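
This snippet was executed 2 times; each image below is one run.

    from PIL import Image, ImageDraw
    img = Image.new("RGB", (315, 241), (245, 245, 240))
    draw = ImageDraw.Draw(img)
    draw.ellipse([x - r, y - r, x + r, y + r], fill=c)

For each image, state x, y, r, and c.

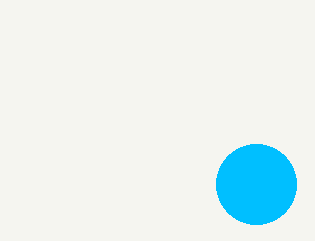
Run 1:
x = 256, y = 184, r = 40, c = 'deepskyblue'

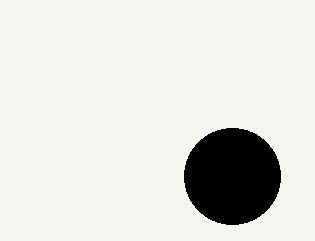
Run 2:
x = 232
y = 176
r = 48
c = 'black'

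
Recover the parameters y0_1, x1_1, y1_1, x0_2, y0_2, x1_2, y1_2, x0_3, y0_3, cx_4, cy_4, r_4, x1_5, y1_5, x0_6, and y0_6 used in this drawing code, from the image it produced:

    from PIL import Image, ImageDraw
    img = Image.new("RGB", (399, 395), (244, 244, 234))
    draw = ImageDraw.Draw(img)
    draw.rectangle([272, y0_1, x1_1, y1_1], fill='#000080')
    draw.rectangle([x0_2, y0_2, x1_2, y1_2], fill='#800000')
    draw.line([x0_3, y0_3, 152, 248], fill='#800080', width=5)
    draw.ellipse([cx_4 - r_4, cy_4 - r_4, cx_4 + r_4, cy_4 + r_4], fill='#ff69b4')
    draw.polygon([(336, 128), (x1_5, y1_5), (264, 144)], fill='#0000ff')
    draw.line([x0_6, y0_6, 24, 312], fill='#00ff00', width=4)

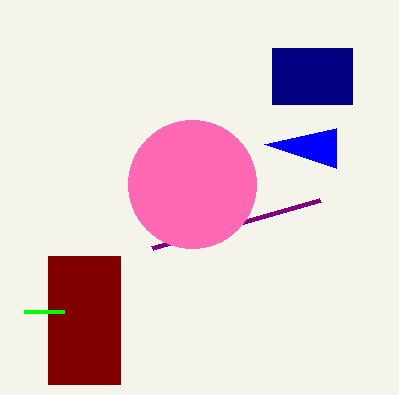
y0_1 = 48
x1_1 = 352
y1_1 = 104
x0_2 = 48
y0_2 = 256
x1_2 = 120
y1_2 = 384
x0_3 = 320
y0_3 = 200
cx_4 = 192
cy_4 = 184
r_4 = 64
x1_5 = 336
y1_5 = 168
x0_6 = 64
y0_6 = 312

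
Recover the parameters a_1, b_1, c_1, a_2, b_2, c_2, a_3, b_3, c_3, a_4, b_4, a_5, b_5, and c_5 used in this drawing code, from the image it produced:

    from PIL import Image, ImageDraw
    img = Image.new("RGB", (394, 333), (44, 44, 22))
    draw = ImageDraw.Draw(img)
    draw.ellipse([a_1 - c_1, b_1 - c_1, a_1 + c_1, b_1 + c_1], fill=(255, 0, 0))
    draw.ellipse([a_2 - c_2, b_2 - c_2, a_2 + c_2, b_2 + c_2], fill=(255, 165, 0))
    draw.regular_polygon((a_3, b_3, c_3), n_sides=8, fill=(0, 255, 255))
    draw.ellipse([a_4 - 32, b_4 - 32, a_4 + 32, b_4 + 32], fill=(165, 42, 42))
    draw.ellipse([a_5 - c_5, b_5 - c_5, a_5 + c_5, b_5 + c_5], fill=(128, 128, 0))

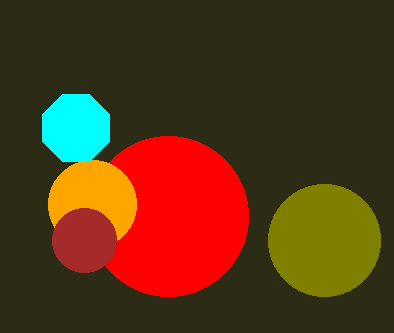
a_1 = 168
b_1 = 216
c_1 = 80
a_2 = 92
b_2 = 204
c_2 = 44
a_3 = 76
b_3 = 128
c_3 = 36
a_4 = 84
b_4 = 240
a_5 = 324
b_5 = 240
c_5 = 56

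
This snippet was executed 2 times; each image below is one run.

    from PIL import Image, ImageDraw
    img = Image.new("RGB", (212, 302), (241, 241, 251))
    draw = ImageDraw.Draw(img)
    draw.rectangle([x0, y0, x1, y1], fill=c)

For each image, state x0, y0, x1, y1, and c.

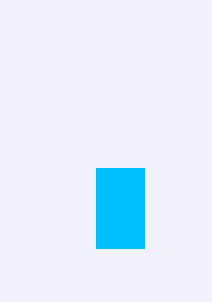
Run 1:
x0 = 96; y0 = 168; x1 = 144; y1 = 248; c = 'deepskyblue'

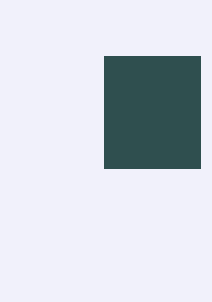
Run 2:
x0 = 104; y0 = 56; x1 = 200; y1 = 168; c = 'darkslategray'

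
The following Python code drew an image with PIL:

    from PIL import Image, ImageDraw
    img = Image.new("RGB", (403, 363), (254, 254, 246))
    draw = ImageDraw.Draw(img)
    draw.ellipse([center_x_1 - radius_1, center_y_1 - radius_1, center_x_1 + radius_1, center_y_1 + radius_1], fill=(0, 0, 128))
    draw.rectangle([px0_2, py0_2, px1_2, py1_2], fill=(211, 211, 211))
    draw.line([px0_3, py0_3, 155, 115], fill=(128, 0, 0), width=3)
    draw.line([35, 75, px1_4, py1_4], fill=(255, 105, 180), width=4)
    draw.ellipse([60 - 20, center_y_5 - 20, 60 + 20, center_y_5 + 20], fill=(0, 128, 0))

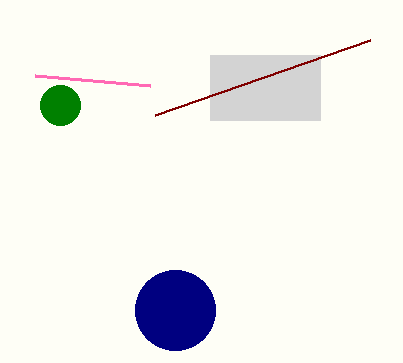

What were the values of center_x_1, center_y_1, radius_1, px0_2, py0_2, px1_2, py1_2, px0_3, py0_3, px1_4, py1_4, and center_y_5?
center_x_1 = 175, center_y_1 = 310, radius_1 = 40, px0_2 = 210, py0_2 = 55, px1_2 = 320, py1_2 = 120, px0_3 = 370, py0_3 = 40, px1_4 = 150, py1_4 = 85, center_y_5 = 105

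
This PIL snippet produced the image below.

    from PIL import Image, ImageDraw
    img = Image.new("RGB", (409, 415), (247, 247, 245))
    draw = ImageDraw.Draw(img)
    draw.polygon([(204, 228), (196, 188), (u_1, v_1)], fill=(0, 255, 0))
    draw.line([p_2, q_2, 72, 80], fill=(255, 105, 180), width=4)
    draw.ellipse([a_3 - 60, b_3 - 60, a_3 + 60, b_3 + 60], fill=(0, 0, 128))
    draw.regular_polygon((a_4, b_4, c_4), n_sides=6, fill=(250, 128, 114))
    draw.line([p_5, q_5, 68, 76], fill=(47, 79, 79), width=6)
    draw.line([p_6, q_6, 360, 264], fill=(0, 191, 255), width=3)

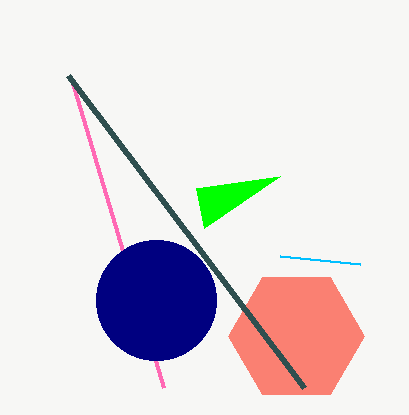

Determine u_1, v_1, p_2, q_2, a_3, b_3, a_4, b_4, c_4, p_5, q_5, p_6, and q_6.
u_1 = 280
v_1 = 176
p_2 = 164
q_2 = 388
a_3 = 156
b_3 = 300
a_4 = 296
b_4 = 336
c_4 = 68
p_5 = 304
q_5 = 388
p_6 = 280
q_6 = 256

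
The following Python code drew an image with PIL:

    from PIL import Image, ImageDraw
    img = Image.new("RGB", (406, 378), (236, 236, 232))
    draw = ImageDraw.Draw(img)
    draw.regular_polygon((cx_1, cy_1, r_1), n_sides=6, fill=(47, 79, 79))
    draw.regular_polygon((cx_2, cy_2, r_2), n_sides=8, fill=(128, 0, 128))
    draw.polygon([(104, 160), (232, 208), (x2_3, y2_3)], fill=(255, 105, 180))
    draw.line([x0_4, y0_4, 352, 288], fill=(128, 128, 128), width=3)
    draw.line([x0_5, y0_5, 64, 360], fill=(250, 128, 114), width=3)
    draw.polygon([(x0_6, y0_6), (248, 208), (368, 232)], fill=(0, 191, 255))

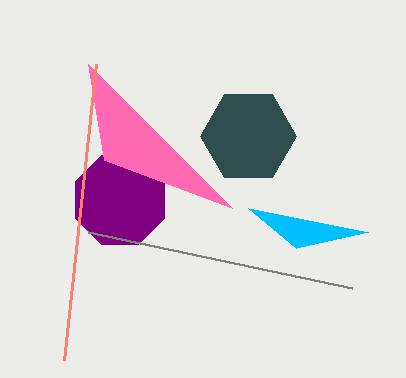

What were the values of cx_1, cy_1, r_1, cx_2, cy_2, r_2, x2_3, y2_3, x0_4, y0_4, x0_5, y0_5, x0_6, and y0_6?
cx_1 = 248
cy_1 = 136
r_1 = 48
cx_2 = 120
cy_2 = 200
r_2 = 48
x2_3 = 88
y2_3 = 64
x0_4 = 88
y0_4 = 232
x0_5 = 96
y0_5 = 64
x0_6 = 296
y0_6 = 248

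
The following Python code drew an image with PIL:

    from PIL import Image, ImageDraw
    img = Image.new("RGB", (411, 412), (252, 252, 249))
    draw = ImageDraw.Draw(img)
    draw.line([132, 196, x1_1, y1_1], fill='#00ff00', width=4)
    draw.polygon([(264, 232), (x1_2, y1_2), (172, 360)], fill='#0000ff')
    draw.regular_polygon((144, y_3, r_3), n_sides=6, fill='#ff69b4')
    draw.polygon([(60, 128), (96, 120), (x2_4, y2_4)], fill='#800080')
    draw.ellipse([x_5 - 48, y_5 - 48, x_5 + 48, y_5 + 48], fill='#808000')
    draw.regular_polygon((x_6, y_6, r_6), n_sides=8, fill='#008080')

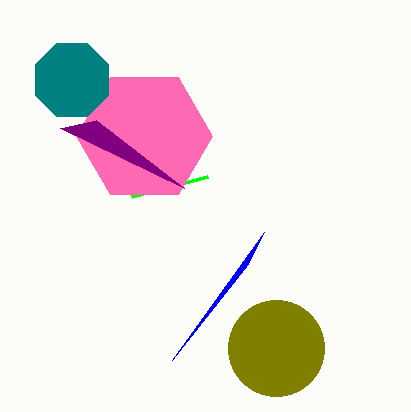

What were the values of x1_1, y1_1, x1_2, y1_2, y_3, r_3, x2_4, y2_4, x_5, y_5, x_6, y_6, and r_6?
x1_1 = 208
y1_1 = 176
x1_2 = 248
y1_2 = 264
y_3 = 136
r_3 = 68
x2_4 = 184
y2_4 = 188
x_5 = 276
y_5 = 348
x_6 = 72
y_6 = 80
r_6 = 40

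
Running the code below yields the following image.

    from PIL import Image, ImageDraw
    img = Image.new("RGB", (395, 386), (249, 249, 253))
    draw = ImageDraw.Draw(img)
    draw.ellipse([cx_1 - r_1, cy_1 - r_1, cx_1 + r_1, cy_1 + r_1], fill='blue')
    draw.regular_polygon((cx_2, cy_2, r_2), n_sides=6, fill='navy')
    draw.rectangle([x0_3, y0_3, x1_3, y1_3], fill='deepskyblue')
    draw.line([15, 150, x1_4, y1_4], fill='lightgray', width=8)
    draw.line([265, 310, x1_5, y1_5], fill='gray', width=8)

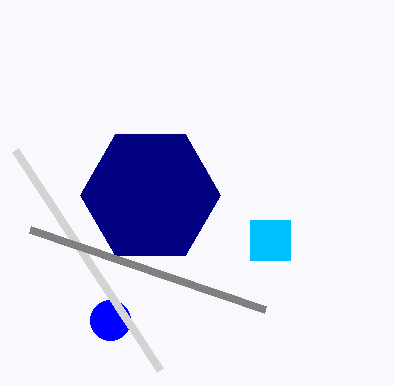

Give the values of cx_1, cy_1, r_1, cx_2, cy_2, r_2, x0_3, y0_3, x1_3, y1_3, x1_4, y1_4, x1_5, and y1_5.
cx_1 = 110
cy_1 = 320
r_1 = 20
cx_2 = 150
cy_2 = 195
r_2 = 70
x0_3 = 250
y0_3 = 220
x1_3 = 290
y1_3 = 260
x1_4 = 160
y1_4 = 370
x1_5 = 30
y1_5 = 230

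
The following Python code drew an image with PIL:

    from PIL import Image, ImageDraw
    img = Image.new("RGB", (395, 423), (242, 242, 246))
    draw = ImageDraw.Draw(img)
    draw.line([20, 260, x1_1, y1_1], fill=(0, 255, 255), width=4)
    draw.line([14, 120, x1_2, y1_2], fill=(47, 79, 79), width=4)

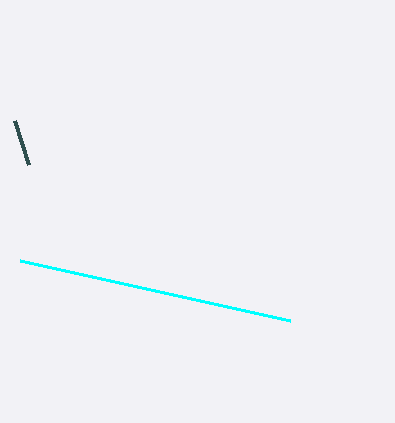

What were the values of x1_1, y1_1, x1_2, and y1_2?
x1_1 = 290
y1_1 = 320
x1_2 = 28
y1_2 = 164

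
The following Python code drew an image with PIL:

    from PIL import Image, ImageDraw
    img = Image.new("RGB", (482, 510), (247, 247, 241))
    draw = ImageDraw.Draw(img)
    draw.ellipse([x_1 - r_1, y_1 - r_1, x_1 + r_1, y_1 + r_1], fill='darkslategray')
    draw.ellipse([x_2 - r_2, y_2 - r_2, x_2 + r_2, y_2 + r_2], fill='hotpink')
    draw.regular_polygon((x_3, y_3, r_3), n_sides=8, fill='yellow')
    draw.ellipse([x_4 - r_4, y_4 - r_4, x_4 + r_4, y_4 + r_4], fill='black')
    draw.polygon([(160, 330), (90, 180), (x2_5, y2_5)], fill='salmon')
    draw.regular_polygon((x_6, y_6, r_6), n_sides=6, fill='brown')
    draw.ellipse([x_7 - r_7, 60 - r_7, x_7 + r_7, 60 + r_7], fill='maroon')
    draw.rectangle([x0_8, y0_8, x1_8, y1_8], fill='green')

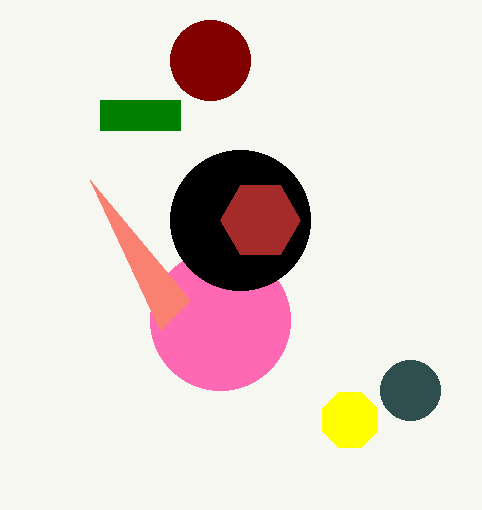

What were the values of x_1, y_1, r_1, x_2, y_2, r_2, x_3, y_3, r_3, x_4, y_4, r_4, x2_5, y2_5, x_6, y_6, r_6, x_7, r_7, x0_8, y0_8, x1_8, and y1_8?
x_1 = 410, y_1 = 390, r_1 = 30, x_2 = 220, y_2 = 320, r_2 = 70, x_3 = 350, y_3 = 420, r_3 = 30, x_4 = 240, y_4 = 220, r_4 = 70, x2_5 = 190, y2_5 = 300, x_6 = 260, y_6 = 220, r_6 = 40, x_7 = 210, r_7 = 40, x0_8 = 100, y0_8 = 100, x1_8 = 180, y1_8 = 130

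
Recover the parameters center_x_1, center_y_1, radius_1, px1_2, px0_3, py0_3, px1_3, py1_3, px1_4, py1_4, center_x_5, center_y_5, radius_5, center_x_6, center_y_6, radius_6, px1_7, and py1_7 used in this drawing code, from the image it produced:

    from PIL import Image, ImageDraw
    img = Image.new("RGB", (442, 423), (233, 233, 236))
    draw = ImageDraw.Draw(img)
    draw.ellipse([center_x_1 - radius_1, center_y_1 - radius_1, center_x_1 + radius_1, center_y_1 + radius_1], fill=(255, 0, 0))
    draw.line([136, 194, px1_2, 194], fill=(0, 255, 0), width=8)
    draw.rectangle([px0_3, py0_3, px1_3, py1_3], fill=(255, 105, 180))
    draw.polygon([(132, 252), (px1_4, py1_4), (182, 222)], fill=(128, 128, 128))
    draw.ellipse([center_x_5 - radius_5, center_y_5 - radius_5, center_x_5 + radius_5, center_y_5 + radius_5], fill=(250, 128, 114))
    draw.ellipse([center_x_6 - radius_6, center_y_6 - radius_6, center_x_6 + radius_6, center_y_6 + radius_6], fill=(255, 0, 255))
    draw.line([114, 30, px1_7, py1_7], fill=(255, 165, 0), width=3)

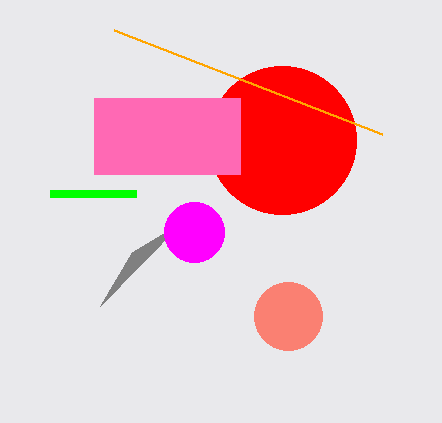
center_x_1 = 282
center_y_1 = 140
radius_1 = 74
px1_2 = 50
px0_3 = 94
py0_3 = 98
px1_3 = 240
py1_3 = 174
px1_4 = 100
py1_4 = 306
center_x_5 = 288
center_y_5 = 316
radius_5 = 34
center_x_6 = 194
center_y_6 = 232
radius_6 = 30
px1_7 = 382
py1_7 = 134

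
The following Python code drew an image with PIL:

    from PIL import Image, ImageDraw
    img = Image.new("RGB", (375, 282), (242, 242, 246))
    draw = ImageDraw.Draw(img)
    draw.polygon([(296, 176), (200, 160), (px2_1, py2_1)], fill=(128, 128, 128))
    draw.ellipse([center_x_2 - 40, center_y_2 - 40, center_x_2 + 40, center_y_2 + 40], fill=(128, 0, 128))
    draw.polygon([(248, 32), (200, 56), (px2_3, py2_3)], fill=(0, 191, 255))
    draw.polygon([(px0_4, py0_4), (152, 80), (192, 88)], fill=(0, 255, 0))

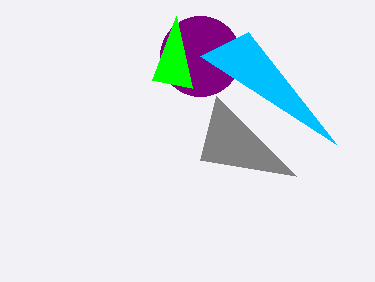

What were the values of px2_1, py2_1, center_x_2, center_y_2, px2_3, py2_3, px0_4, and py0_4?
px2_1 = 216
py2_1 = 96
center_x_2 = 200
center_y_2 = 56
px2_3 = 336
py2_3 = 144
px0_4 = 176
py0_4 = 16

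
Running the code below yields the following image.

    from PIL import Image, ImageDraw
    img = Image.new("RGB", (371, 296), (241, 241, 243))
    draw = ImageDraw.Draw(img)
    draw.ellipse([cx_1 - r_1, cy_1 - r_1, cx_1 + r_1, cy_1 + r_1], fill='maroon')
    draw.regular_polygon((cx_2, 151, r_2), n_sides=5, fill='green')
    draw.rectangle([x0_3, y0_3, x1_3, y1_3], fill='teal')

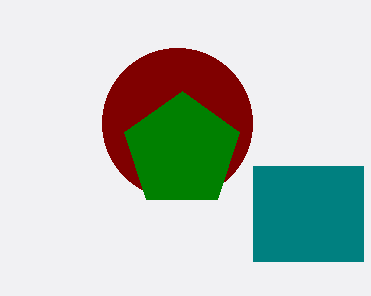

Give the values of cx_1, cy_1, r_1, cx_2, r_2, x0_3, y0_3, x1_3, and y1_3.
cx_1 = 177; cy_1 = 123; r_1 = 75; cx_2 = 182; r_2 = 60; x0_3 = 253; y0_3 = 166; x1_3 = 363; y1_3 = 261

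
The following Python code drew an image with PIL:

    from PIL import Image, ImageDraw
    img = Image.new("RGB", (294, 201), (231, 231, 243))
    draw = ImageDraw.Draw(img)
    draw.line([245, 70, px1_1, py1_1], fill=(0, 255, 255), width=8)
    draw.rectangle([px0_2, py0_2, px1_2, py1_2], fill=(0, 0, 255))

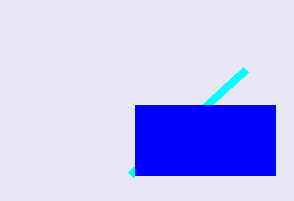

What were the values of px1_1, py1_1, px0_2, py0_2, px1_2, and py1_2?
px1_1 = 130, py1_1 = 175, px0_2 = 135, py0_2 = 105, px1_2 = 275, py1_2 = 175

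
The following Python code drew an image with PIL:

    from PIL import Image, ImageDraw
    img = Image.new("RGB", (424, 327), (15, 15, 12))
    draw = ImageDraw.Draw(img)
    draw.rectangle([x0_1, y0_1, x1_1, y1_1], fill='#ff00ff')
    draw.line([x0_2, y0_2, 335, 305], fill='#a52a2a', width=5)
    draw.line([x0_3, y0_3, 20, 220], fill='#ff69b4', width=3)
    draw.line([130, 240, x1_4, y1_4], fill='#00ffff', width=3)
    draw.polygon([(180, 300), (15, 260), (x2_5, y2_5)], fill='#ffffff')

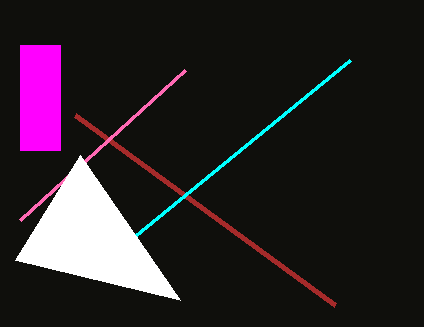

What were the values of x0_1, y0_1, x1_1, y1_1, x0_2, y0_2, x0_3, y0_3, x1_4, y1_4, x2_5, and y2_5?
x0_1 = 20; y0_1 = 45; x1_1 = 60; y1_1 = 150; x0_2 = 75; y0_2 = 115; x0_3 = 185; y0_3 = 70; x1_4 = 350; y1_4 = 60; x2_5 = 80; y2_5 = 155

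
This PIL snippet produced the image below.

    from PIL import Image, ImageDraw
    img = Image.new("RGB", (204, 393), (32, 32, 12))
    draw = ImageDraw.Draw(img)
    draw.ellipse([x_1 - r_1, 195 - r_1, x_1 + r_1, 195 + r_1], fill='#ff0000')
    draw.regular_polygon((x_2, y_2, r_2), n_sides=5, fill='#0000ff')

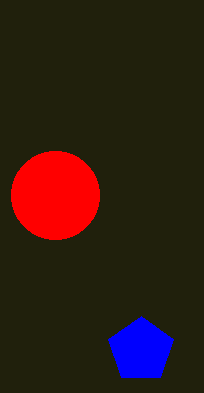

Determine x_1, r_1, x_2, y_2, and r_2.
x_1 = 55, r_1 = 44, x_2 = 141, y_2 = 350, r_2 = 34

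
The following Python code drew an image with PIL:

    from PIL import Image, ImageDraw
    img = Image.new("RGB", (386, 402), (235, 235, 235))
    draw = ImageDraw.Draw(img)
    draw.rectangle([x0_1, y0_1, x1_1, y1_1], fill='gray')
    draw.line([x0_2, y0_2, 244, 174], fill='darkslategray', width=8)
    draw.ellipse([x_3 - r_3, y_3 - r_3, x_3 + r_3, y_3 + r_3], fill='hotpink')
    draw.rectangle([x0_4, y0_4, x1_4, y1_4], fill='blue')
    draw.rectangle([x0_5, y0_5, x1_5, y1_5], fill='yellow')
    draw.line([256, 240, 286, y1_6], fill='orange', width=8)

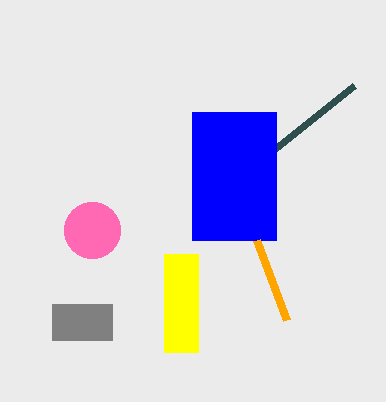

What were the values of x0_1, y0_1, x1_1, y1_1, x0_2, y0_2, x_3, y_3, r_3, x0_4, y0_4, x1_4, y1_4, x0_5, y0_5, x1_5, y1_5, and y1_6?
x0_1 = 52; y0_1 = 304; x1_1 = 112; y1_1 = 340; x0_2 = 354; y0_2 = 86; x_3 = 92; y_3 = 230; r_3 = 28; x0_4 = 192; y0_4 = 112; x1_4 = 276; y1_4 = 240; x0_5 = 164; y0_5 = 254; x1_5 = 198; y1_5 = 352; y1_6 = 320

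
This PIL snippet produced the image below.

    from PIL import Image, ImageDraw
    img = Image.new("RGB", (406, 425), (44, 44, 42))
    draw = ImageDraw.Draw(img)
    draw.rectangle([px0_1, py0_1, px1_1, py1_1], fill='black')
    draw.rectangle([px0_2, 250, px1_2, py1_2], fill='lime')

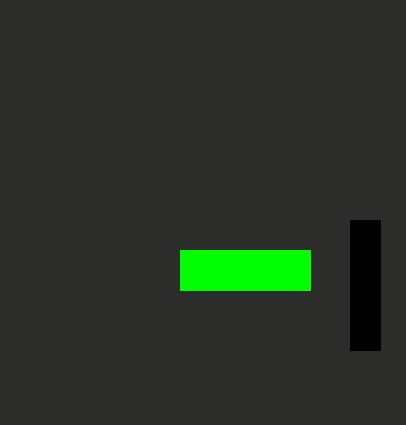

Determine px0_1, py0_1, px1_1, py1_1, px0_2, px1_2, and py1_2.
px0_1 = 350
py0_1 = 220
px1_1 = 380
py1_1 = 350
px0_2 = 180
px1_2 = 310
py1_2 = 290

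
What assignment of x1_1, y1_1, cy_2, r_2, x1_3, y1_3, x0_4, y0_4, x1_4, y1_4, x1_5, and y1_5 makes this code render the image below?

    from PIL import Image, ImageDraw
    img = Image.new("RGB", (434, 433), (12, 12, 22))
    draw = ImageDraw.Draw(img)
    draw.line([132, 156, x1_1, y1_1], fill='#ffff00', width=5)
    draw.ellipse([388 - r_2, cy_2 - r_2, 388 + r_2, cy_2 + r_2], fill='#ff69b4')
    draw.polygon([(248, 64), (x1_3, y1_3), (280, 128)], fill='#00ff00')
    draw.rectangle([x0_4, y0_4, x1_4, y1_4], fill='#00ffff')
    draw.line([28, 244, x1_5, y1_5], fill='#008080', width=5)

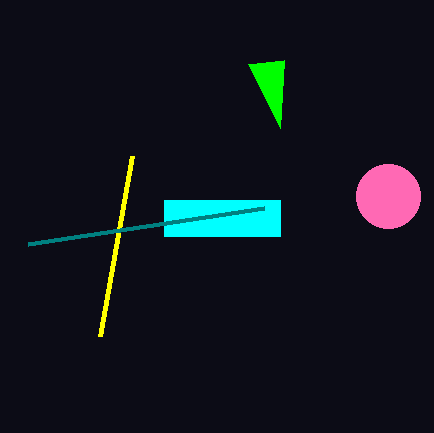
x1_1 = 100; y1_1 = 336; cy_2 = 196; r_2 = 32; x1_3 = 284; y1_3 = 60; x0_4 = 164; y0_4 = 200; x1_4 = 280; y1_4 = 236; x1_5 = 264; y1_5 = 208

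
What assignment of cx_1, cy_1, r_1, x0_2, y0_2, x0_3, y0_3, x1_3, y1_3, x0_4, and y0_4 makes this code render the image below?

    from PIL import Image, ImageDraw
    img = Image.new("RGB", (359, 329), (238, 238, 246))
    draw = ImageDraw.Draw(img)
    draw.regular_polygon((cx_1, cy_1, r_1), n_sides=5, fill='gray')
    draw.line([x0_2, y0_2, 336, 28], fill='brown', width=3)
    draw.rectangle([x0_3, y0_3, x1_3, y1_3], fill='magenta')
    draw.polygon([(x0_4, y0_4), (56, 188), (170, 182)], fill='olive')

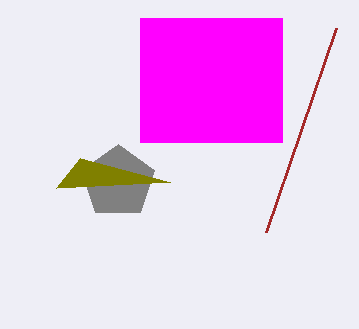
cx_1 = 118
cy_1 = 182
r_1 = 38
x0_2 = 266
y0_2 = 232
x0_3 = 140
y0_3 = 18
x1_3 = 282
y1_3 = 142
x0_4 = 80
y0_4 = 158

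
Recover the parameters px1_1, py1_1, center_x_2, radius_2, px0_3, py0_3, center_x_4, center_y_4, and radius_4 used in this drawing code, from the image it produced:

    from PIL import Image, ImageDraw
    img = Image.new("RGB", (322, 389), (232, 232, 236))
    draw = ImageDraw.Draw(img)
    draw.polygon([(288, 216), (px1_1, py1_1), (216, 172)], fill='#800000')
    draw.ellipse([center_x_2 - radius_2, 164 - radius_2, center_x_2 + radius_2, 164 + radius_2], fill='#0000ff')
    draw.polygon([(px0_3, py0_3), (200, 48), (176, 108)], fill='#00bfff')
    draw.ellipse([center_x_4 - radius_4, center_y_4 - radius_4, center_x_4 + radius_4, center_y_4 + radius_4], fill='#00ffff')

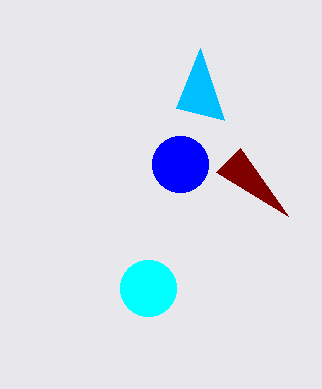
px1_1 = 240
py1_1 = 148
center_x_2 = 180
radius_2 = 28
px0_3 = 224
py0_3 = 120
center_x_4 = 148
center_y_4 = 288
radius_4 = 28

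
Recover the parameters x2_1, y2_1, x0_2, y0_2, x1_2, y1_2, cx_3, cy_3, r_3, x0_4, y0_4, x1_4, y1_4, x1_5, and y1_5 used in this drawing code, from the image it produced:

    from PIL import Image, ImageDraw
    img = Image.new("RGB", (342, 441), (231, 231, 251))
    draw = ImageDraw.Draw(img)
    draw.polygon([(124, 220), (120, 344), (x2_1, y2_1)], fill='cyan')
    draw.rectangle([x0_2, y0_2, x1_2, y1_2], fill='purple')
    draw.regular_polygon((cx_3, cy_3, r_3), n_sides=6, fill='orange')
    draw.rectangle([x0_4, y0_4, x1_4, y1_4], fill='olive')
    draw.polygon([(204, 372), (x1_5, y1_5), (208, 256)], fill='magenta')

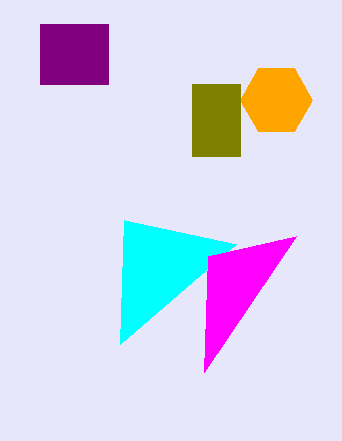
x2_1 = 236, y2_1 = 244, x0_2 = 40, y0_2 = 24, x1_2 = 108, y1_2 = 84, cx_3 = 276, cy_3 = 100, r_3 = 36, x0_4 = 192, y0_4 = 84, x1_4 = 240, y1_4 = 156, x1_5 = 296, y1_5 = 236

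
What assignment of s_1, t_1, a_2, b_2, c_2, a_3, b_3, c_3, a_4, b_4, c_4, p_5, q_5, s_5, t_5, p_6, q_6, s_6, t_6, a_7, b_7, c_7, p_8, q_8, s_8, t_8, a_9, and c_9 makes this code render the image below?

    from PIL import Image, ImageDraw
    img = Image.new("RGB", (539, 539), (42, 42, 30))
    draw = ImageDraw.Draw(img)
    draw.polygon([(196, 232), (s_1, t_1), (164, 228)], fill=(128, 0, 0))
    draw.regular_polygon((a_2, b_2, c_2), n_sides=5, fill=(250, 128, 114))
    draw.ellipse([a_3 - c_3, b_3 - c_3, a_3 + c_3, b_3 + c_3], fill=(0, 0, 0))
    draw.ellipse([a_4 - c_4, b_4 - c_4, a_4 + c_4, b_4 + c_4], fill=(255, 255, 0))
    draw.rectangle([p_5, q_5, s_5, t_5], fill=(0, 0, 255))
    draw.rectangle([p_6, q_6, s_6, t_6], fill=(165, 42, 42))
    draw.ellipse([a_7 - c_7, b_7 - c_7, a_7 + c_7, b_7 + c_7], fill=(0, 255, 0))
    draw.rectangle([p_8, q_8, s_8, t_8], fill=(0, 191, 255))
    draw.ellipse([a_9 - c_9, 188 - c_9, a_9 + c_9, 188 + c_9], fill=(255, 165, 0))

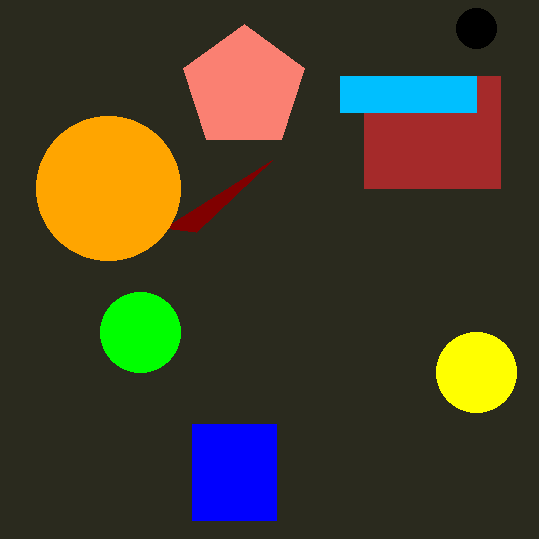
s_1 = 272; t_1 = 160; a_2 = 244; b_2 = 88; c_2 = 64; a_3 = 476; b_3 = 28; c_3 = 20; a_4 = 476; b_4 = 372; c_4 = 40; p_5 = 192; q_5 = 424; s_5 = 276; t_5 = 520; p_6 = 364; q_6 = 76; s_6 = 500; t_6 = 188; a_7 = 140; b_7 = 332; c_7 = 40; p_8 = 340; q_8 = 76; s_8 = 476; t_8 = 112; a_9 = 108; c_9 = 72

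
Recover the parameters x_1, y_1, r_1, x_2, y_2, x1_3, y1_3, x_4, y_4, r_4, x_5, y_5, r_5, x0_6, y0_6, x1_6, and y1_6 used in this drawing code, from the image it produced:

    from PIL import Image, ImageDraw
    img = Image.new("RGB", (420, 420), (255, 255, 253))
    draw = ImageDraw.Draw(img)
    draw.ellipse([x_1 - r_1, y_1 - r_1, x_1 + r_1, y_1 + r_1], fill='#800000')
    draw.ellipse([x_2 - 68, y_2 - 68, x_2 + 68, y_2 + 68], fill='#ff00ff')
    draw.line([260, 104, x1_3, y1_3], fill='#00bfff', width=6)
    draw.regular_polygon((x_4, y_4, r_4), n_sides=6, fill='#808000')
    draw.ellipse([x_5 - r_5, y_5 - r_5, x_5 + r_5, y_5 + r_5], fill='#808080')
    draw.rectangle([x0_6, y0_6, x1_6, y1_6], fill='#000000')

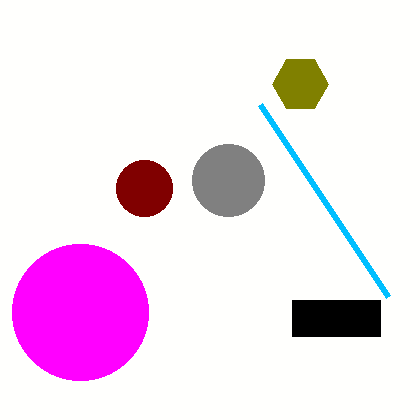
x_1 = 144; y_1 = 188; r_1 = 28; x_2 = 80; y_2 = 312; x1_3 = 388; y1_3 = 296; x_4 = 300; y_4 = 84; r_4 = 28; x_5 = 228; y_5 = 180; r_5 = 36; x0_6 = 292; y0_6 = 300; x1_6 = 380; y1_6 = 336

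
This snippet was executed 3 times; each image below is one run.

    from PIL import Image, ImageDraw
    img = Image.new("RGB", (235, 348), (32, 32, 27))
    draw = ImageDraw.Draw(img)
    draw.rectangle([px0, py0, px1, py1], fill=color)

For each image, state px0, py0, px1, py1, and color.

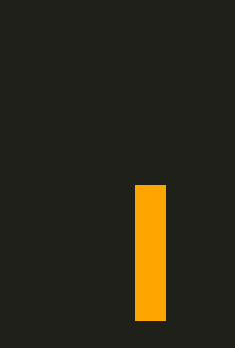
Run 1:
px0 = 135; py0 = 185; px1 = 165; py1 = 320; color = 'orange'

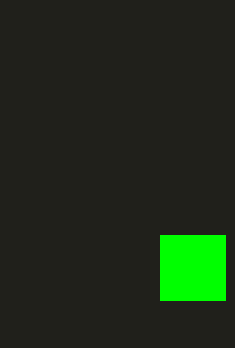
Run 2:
px0 = 160
py0 = 235
px1 = 225
py1 = 300
color = 'lime'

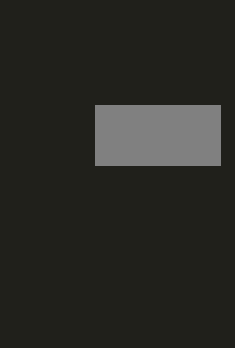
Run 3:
px0 = 95, py0 = 105, px1 = 220, py1 = 165, color = 'gray'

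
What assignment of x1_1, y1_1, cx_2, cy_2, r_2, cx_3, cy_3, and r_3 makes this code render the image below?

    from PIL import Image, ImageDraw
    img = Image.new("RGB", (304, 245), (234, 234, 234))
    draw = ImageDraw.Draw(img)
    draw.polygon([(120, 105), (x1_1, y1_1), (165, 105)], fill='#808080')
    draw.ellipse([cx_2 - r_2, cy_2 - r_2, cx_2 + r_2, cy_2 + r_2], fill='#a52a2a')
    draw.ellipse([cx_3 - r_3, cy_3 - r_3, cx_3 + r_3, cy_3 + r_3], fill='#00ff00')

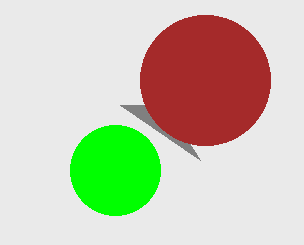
x1_1 = 200, y1_1 = 160, cx_2 = 205, cy_2 = 80, r_2 = 65, cx_3 = 115, cy_3 = 170, r_3 = 45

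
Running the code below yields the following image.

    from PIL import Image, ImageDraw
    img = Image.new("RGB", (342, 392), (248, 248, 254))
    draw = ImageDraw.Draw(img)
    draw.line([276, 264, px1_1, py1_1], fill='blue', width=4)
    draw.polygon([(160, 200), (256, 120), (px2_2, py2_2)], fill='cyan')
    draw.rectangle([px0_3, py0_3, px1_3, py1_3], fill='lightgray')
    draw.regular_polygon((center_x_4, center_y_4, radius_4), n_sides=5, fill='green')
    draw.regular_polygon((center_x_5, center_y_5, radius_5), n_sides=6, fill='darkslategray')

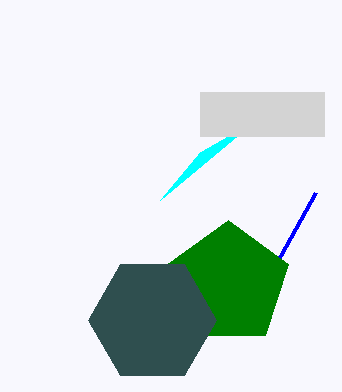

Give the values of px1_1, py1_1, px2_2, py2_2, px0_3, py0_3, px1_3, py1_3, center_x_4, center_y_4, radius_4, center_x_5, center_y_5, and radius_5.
px1_1 = 316, py1_1 = 192, px2_2 = 200, py2_2 = 152, px0_3 = 200, py0_3 = 92, px1_3 = 324, py1_3 = 136, center_x_4 = 228, center_y_4 = 284, radius_4 = 64, center_x_5 = 152, center_y_5 = 320, radius_5 = 64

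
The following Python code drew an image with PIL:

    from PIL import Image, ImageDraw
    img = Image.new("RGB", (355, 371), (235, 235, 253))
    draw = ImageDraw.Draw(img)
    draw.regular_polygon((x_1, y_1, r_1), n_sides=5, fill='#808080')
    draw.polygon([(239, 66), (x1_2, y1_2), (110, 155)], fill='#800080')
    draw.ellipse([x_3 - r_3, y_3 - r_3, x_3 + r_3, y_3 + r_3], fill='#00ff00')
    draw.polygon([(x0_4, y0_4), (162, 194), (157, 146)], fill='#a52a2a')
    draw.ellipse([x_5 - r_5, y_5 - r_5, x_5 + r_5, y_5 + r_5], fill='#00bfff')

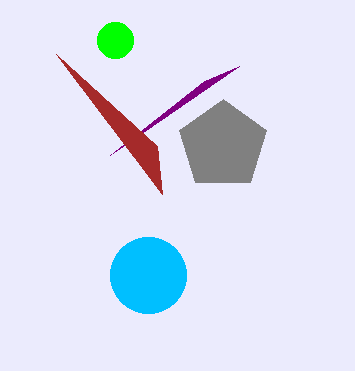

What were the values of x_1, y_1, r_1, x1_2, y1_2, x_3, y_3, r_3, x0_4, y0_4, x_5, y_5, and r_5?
x_1 = 223; y_1 = 145; r_1 = 46; x1_2 = 204; y1_2 = 81; x_3 = 115; y_3 = 40; r_3 = 18; x0_4 = 56; y0_4 = 54; x_5 = 148; y_5 = 275; r_5 = 38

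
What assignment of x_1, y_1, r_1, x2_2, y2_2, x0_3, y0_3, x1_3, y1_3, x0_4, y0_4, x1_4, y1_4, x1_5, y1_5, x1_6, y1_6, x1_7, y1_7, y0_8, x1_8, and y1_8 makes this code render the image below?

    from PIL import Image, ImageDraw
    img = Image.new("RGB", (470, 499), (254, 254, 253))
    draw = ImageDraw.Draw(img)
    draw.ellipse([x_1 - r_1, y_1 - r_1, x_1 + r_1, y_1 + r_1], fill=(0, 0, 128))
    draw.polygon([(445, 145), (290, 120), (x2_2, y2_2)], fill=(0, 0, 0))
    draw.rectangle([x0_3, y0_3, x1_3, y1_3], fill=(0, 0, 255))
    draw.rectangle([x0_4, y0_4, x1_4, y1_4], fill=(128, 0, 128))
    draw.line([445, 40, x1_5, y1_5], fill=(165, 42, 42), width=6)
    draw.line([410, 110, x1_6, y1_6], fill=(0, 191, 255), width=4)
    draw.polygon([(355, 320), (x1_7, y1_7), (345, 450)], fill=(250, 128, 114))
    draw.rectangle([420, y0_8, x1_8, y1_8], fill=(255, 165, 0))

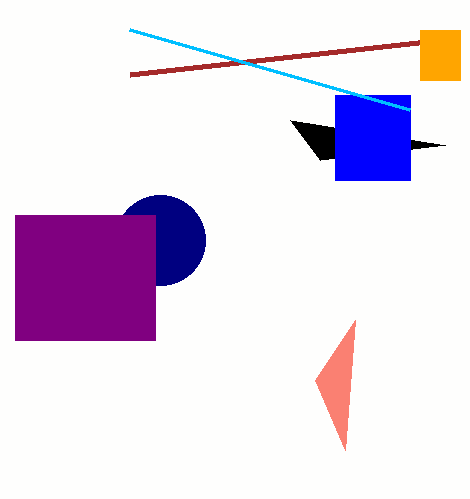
x_1 = 160
y_1 = 240
r_1 = 45
x2_2 = 320
y2_2 = 160
x0_3 = 335
y0_3 = 95
x1_3 = 410
y1_3 = 180
x0_4 = 15
y0_4 = 215
x1_4 = 155
y1_4 = 340
x1_5 = 130
y1_5 = 75
x1_6 = 130
y1_6 = 30
x1_7 = 315
y1_7 = 380
y0_8 = 30
x1_8 = 460
y1_8 = 80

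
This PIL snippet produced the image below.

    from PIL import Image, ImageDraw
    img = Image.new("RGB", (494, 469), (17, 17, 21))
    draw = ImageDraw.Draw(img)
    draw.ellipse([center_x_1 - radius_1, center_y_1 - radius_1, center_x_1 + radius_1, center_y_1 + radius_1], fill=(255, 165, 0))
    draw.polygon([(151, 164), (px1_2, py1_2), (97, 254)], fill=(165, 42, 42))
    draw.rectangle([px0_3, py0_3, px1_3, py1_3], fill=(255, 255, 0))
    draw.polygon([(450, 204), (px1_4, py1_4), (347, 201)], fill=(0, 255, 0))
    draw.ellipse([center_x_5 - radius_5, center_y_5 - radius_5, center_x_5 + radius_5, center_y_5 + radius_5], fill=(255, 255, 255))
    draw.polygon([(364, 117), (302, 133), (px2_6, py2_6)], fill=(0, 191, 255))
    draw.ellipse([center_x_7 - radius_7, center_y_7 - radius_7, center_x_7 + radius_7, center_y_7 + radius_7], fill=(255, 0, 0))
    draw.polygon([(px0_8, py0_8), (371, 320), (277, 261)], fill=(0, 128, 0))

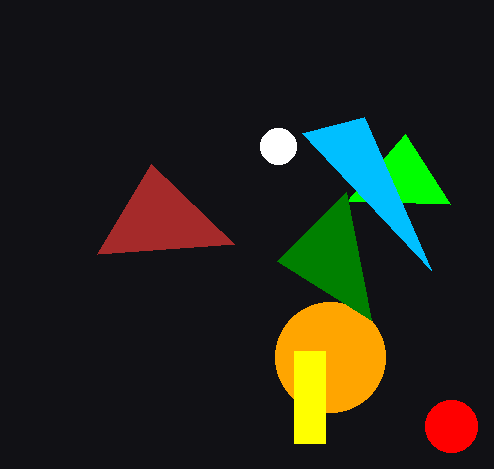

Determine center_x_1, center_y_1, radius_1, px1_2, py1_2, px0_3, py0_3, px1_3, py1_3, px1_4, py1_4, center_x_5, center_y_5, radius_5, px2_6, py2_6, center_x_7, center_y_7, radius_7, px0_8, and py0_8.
center_x_1 = 330; center_y_1 = 357; radius_1 = 55; px1_2 = 234; py1_2 = 244; px0_3 = 294; py0_3 = 351; px1_3 = 325; py1_3 = 443; px1_4 = 405; py1_4 = 134; center_x_5 = 278; center_y_5 = 146; radius_5 = 18; px2_6 = 431; py2_6 = 270; center_x_7 = 451; center_y_7 = 426; radius_7 = 26; px0_8 = 346; py0_8 = 192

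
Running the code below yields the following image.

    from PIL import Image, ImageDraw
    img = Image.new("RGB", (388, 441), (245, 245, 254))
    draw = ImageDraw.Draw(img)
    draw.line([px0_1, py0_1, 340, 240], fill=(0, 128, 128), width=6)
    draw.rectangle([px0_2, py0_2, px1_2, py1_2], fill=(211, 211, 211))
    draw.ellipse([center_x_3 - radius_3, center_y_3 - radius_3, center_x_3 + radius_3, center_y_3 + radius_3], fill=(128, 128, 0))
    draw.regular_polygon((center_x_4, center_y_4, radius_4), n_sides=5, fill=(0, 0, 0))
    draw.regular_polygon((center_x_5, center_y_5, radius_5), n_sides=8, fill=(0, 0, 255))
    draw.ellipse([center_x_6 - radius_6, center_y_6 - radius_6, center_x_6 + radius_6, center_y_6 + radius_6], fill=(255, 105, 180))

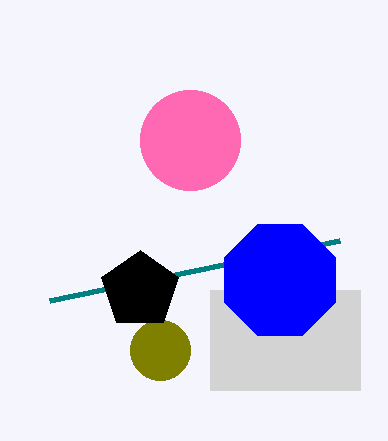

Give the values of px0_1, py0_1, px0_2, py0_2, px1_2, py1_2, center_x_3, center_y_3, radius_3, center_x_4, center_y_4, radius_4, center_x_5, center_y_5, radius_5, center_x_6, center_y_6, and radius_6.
px0_1 = 50, py0_1 = 300, px0_2 = 210, py0_2 = 290, px1_2 = 360, py1_2 = 390, center_x_3 = 160, center_y_3 = 350, radius_3 = 30, center_x_4 = 140, center_y_4 = 290, radius_4 = 40, center_x_5 = 280, center_y_5 = 280, radius_5 = 60, center_x_6 = 190, center_y_6 = 140, radius_6 = 50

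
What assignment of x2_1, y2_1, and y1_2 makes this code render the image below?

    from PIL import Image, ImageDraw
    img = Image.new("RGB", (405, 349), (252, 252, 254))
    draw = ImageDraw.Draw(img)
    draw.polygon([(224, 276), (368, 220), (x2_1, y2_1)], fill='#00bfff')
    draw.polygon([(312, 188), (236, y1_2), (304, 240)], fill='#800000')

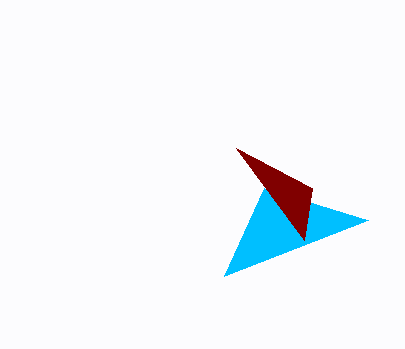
x2_1 = 264; y2_1 = 188; y1_2 = 148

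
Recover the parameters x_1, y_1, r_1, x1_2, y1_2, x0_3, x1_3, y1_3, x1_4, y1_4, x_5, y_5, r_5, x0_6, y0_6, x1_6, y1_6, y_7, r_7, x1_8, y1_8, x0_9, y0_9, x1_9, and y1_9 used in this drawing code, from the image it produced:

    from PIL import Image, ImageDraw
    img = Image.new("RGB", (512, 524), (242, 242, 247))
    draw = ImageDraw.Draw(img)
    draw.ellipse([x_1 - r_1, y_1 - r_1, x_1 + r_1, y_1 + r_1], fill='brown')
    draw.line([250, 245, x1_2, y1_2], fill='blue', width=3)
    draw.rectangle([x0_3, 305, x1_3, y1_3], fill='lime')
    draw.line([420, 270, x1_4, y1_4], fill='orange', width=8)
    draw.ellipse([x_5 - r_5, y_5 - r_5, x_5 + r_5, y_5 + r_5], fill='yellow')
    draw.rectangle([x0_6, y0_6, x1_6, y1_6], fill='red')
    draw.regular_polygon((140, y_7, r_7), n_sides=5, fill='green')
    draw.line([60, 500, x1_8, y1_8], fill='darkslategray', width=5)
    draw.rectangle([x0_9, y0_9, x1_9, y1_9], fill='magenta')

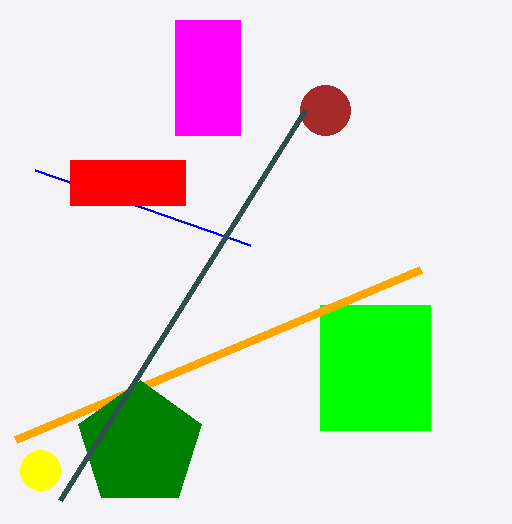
x_1 = 325
y_1 = 110
r_1 = 25
x1_2 = 35
y1_2 = 170
x0_3 = 320
x1_3 = 430
y1_3 = 430
x1_4 = 15
y1_4 = 440
x_5 = 40
y_5 = 470
r_5 = 20
x0_6 = 70
y0_6 = 160
x1_6 = 185
y1_6 = 205
y_7 = 445
r_7 = 65
x1_8 = 305
y1_8 = 110
x0_9 = 175
y0_9 = 20
x1_9 = 240
y1_9 = 135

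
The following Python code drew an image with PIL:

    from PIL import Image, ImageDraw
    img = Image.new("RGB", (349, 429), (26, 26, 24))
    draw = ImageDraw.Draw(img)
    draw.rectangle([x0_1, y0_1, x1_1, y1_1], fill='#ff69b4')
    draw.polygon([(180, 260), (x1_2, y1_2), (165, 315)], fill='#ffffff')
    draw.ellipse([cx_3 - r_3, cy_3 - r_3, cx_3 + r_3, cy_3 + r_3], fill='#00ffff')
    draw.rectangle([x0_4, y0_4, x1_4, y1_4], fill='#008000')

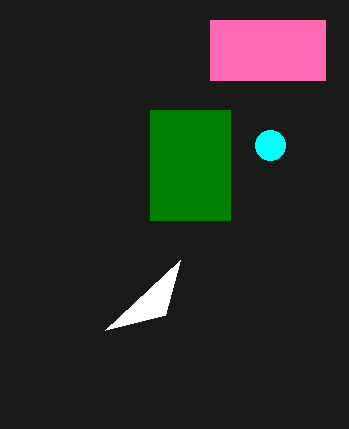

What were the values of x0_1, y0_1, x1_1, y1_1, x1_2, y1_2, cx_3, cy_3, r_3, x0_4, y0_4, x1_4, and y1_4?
x0_1 = 210; y0_1 = 20; x1_1 = 325; y1_1 = 80; x1_2 = 105; y1_2 = 330; cx_3 = 270; cy_3 = 145; r_3 = 15; x0_4 = 150; y0_4 = 110; x1_4 = 230; y1_4 = 220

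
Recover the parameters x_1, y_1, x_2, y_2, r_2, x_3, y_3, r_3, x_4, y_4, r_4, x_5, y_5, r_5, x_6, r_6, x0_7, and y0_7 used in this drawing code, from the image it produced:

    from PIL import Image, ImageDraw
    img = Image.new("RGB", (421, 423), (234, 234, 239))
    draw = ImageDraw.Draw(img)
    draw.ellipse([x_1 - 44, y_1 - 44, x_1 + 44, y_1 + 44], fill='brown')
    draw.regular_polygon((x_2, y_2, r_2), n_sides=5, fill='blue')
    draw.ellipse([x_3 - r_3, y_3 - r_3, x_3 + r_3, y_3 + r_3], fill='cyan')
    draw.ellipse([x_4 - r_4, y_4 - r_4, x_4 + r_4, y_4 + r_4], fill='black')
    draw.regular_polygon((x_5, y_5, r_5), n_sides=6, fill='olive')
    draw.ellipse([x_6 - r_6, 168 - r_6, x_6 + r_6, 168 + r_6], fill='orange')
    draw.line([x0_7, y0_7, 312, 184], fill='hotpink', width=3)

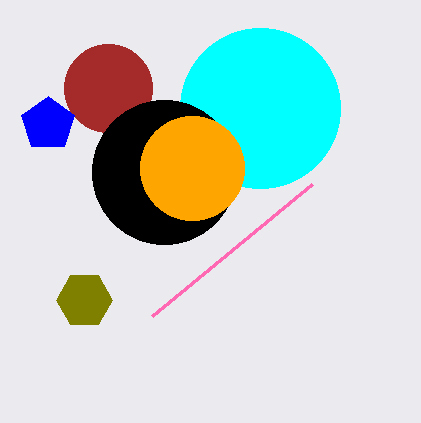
x_1 = 108; y_1 = 88; x_2 = 48; y_2 = 124; r_2 = 28; x_3 = 260; y_3 = 108; r_3 = 80; x_4 = 164; y_4 = 172; r_4 = 72; x_5 = 84; y_5 = 300; r_5 = 28; x_6 = 192; r_6 = 52; x0_7 = 152; y0_7 = 316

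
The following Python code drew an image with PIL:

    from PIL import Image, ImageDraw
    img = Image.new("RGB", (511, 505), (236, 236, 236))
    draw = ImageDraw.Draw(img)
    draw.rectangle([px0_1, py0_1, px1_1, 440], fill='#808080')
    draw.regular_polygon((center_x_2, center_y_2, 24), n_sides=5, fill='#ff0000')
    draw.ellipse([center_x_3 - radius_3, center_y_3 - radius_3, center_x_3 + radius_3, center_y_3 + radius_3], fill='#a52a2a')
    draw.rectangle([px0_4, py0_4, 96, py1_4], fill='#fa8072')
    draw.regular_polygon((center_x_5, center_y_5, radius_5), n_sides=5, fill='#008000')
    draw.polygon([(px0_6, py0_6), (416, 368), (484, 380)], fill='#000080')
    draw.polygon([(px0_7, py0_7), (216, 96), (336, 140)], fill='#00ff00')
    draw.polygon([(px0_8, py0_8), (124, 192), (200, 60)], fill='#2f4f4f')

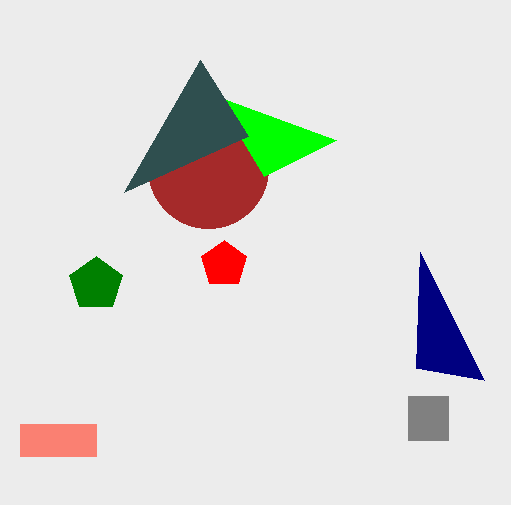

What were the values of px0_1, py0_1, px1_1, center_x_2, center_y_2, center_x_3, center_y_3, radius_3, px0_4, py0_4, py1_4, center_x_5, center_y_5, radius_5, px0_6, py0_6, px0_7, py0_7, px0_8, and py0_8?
px0_1 = 408
py0_1 = 396
px1_1 = 448
center_x_2 = 224
center_y_2 = 264
center_x_3 = 208
center_y_3 = 168
radius_3 = 60
px0_4 = 20
py0_4 = 424
py1_4 = 456
center_x_5 = 96
center_y_5 = 284
radius_5 = 28
px0_6 = 420
py0_6 = 252
px0_7 = 264
py0_7 = 176
px0_8 = 248
py0_8 = 136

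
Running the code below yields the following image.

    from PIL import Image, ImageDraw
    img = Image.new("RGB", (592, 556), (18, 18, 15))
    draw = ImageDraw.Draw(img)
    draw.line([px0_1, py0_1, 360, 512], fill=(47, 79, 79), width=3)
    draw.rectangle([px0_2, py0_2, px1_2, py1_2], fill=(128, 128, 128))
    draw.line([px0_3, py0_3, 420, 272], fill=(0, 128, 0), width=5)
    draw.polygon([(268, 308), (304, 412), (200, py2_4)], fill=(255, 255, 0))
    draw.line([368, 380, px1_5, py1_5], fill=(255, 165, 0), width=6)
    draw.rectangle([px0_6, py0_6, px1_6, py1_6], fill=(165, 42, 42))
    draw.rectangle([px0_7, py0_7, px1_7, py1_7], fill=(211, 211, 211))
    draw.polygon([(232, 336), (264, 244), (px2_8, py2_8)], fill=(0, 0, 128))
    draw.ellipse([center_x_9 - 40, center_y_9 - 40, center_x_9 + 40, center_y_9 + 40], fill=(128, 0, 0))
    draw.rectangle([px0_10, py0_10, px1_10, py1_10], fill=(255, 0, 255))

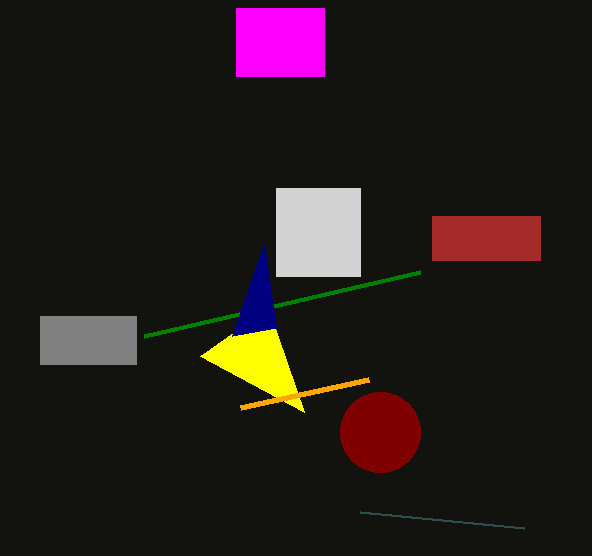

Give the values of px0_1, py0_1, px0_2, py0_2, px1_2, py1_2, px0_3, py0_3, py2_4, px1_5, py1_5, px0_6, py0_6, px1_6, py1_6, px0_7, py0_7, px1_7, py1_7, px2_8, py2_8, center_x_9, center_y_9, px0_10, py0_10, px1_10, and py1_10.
px0_1 = 524; py0_1 = 528; px0_2 = 40; py0_2 = 316; px1_2 = 136; py1_2 = 364; px0_3 = 144; py0_3 = 336; py2_4 = 356; px1_5 = 240; py1_5 = 408; px0_6 = 432; py0_6 = 216; px1_6 = 540; py1_6 = 260; px0_7 = 276; py0_7 = 188; px1_7 = 360; py1_7 = 276; px2_8 = 276; py2_8 = 328; center_x_9 = 380; center_y_9 = 432; px0_10 = 236; py0_10 = 8; px1_10 = 324; py1_10 = 76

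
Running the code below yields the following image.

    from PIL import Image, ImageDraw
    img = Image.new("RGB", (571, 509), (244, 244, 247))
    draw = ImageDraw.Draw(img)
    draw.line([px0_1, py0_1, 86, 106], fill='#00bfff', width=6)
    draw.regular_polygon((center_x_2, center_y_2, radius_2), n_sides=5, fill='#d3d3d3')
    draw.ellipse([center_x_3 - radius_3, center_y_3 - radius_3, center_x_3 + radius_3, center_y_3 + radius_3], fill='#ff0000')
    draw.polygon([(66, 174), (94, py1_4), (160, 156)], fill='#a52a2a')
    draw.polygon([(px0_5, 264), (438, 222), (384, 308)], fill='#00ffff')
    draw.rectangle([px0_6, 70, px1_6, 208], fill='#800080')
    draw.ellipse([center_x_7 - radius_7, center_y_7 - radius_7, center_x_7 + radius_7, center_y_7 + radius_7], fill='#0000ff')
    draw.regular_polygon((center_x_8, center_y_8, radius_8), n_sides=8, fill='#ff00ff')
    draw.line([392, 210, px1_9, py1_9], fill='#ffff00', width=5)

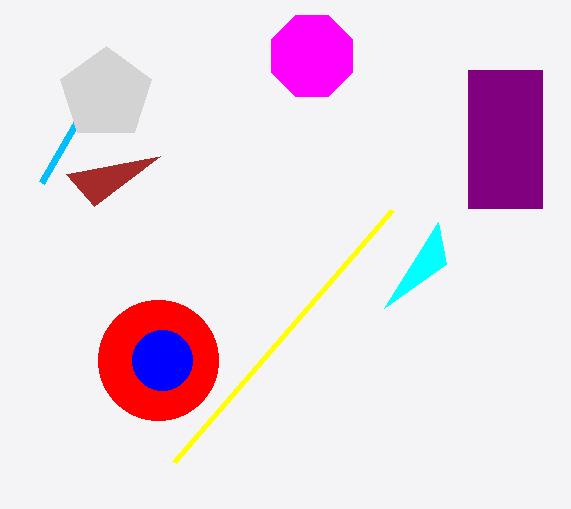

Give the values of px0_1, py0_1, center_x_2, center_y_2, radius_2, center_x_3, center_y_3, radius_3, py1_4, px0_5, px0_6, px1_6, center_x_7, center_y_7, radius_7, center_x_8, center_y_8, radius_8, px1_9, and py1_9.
px0_1 = 42
py0_1 = 182
center_x_2 = 106
center_y_2 = 94
radius_2 = 48
center_x_3 = 158
center_y_3 = 360
radius_3 = 60
py1_4 = 206
px0_5 = 446
px0_6 = 468
px1_6 = 542
center_x_7 = 162
center_y_7 = 360
radius_7 = 30
center_x_8 = 312
center_y_8 = 56
radius_8 = 44
px1_9 = 174
py1_9 = 462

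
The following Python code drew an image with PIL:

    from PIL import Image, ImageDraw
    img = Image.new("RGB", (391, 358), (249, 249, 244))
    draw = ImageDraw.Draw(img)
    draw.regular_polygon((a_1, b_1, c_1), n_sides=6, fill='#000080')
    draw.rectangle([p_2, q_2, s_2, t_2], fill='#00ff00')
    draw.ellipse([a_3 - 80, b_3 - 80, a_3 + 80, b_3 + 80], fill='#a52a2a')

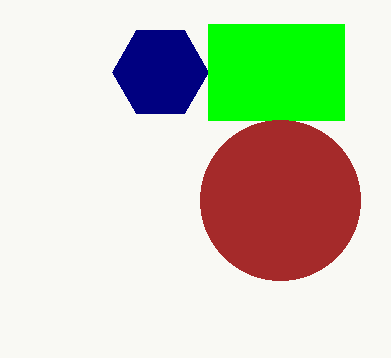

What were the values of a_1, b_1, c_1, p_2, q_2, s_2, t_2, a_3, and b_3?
a_1 = 160; b_1 = 72; c_1 = 48; p_2 = 208; q_2 = 24; s_2 = 344; t_2 = 120; a_3 = 280; b_3 = 200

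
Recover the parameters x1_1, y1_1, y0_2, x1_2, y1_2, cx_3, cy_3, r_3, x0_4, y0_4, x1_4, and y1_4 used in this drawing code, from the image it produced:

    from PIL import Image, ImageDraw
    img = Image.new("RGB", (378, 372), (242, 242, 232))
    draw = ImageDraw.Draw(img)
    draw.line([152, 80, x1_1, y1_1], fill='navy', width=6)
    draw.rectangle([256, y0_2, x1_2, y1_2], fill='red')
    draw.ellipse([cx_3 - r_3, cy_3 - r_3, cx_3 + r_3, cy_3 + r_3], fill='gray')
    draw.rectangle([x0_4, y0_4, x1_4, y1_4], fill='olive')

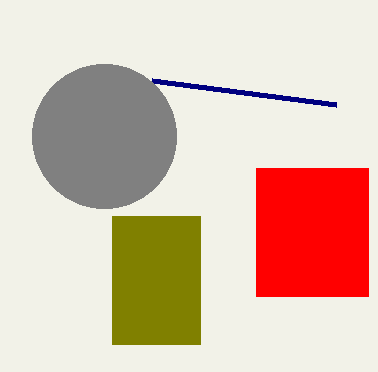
x1_1 = 336, y1_1 = 104, y0_2 = 168, x1_2 = 368, y1_2 = 296, cx_3 = 104, cy_3 = 136, r_3 = 72, x0_4 = 112, y0_4 = 216, x1_4 = 200, y1_4 = 344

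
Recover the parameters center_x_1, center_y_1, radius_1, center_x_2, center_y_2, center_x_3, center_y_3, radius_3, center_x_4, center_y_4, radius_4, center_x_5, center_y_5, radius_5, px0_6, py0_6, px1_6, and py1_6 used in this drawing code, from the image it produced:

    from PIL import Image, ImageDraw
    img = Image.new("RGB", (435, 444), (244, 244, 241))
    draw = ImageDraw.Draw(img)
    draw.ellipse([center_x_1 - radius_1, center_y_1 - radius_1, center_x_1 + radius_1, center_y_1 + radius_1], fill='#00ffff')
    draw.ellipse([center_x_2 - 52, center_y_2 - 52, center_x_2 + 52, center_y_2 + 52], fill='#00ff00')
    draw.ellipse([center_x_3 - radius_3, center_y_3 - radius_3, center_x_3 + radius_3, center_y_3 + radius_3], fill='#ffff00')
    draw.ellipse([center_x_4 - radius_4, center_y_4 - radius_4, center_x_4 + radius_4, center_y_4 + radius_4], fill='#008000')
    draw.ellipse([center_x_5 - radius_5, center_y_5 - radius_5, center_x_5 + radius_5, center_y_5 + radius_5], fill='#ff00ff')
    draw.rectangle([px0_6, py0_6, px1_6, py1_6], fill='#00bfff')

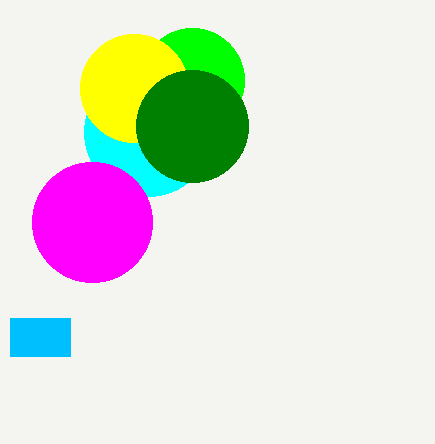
center_x_1 = 148; center_y_1 = 132; radius_1 = 64; center_x_2 = 192; center_y_2 = 80; center_x_3 = 134; center_y_3 = 88; radius_3 = 54; center_x_4 = 192; center_y_4 = 126; radius_4 = 56; center_x_5 = 92; center_y_5 = 222; radius_5 = 60; px0_6 = 10; py0_6 = 318; px1_6 = 70; py1_6 = 356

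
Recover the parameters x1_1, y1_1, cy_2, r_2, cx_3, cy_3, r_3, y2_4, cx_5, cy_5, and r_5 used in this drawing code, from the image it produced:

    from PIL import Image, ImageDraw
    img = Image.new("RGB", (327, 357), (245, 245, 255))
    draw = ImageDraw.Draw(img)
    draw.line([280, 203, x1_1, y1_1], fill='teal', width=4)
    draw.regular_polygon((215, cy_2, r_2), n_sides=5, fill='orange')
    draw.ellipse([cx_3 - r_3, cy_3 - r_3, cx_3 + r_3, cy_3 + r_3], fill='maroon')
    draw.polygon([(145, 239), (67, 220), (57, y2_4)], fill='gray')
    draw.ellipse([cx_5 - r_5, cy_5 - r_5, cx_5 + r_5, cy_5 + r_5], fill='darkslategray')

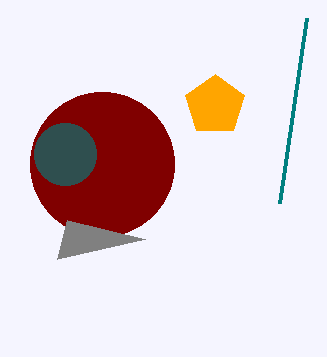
x1_1 = 307, y1_1 = 18, cy_2 = 105, r_2 = 31, cx_3 = 102, cy_3 = 164, r_3 = 72, y2_4 = 259, cx_5 = 65, cy_5 = 154, r_5 = 31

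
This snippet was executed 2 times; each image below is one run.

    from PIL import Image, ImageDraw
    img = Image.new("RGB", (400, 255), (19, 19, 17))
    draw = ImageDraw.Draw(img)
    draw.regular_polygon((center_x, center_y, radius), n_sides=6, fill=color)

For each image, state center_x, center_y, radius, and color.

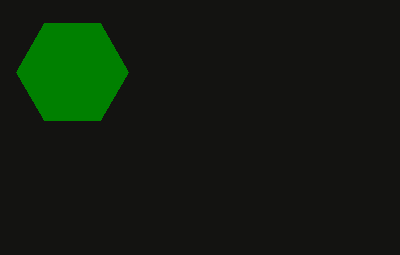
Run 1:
center_x = 72; center_y = 72; radius = 56; color = 'green'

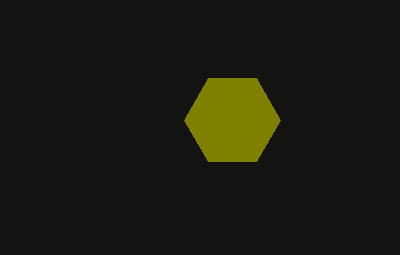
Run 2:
center_x = 232
center_y = 120
radius = 48
color = 'olive'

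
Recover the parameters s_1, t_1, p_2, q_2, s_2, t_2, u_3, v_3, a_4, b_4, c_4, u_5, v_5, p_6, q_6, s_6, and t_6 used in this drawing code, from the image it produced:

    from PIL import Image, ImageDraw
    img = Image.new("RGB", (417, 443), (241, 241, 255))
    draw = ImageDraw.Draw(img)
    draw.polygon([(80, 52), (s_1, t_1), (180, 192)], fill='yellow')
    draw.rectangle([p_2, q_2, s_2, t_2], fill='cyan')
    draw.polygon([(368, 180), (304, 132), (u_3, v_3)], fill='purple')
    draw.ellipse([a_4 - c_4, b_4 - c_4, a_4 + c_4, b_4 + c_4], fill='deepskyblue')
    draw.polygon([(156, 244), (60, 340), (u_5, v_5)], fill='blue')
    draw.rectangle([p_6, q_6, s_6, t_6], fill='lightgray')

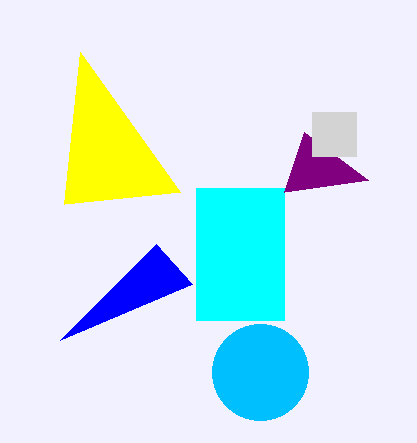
s_1 = 64, t_1 = 204, p_2 = 196, q_2 = 188, s_2 = 284, t_2 = 320, u_3 = 284, v_3 = 192, a_4 = 260, b_4 = 372, c_4 = 48, u_5 = 192, v_5 = 284, p_6 = 312, q_6 = 112, s_6 = 356, t_6 = 156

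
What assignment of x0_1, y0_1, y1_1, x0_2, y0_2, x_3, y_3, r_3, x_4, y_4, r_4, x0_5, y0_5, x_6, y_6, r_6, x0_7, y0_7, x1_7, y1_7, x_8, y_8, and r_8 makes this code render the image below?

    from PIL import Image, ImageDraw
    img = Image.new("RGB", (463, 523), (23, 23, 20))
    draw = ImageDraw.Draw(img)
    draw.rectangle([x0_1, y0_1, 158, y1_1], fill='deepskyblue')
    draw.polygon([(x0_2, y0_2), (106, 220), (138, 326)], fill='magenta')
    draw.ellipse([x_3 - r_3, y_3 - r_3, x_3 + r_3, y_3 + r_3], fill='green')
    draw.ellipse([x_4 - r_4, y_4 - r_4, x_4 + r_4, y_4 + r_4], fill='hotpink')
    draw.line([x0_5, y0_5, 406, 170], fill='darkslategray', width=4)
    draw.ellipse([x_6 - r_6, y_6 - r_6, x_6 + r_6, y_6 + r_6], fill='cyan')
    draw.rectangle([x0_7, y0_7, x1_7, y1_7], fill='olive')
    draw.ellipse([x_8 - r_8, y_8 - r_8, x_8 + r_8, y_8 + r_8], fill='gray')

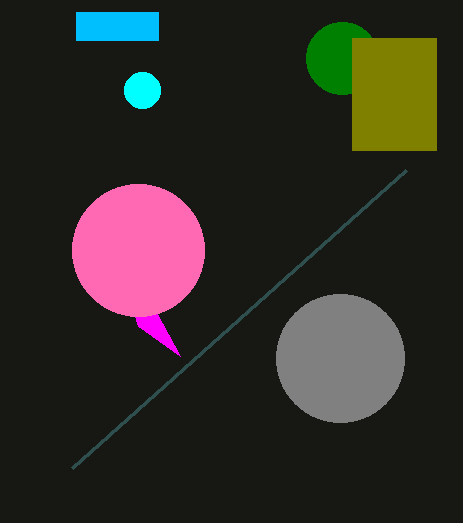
x0_1 = 76, y0_1 = 12, y1_1 = 40, x0_2 = 180, y0_2 = 356, x_3 = 342, y_3 = 58, r_3 = 36, x_4 = 138, y_4 = 250, r_4 = 66, x0_5 = 72, y0_5 = 468, x_6 = 142, y_6 = 90, r_6 = 18, x0_7 = 352, y0_7 = 38, x1_7 = 436, y1_7 = 150, x_8 = 340, y_8 = 358, r_8 = 64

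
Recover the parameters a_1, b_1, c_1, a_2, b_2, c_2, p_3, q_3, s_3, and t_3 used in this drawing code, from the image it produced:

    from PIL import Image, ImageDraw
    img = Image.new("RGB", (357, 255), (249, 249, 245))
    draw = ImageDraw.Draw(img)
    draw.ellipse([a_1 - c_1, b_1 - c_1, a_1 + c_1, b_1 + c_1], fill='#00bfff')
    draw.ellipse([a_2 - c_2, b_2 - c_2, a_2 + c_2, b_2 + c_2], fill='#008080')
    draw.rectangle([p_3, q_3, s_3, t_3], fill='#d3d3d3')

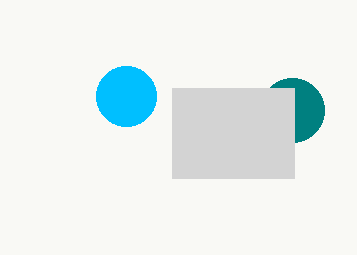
a_1 = 126, b_1 = 96, c_1 = 30, a_2 = 292, b_2 = 110, c_2 = 32, p_3 = 172, q_3 = 88, s_3 = 294, t_3 = 178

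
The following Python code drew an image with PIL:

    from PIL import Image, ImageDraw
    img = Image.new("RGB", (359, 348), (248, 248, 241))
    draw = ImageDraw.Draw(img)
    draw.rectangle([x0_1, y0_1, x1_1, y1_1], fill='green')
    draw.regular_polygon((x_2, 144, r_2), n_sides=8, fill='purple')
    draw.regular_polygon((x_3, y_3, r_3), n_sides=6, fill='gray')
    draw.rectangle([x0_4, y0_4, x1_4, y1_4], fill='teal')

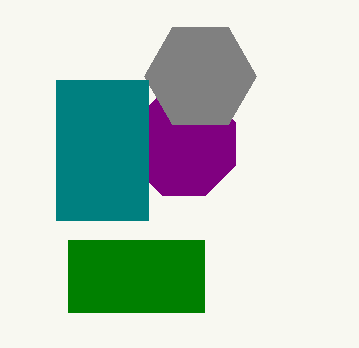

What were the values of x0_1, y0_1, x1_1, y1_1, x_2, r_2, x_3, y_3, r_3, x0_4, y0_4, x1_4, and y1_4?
x0_1 = 68, y0_1 = 240, x1_1 = 204, y1_1 = 312, x_2 = 184, r_2 = 56, x_3 = 200, y_3 = 76, r_3 = 56, x0_4 = 56, y0_4 = 80, x1_4 = 148, y1_4 = 220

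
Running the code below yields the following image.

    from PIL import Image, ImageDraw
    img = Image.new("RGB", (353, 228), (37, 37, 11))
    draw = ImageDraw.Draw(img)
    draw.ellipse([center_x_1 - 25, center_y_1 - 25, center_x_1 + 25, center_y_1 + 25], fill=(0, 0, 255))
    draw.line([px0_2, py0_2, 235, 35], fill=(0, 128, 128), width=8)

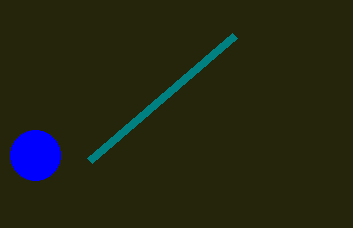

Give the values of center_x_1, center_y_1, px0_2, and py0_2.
center_x_1 = 35; center_y_1 = 155; px0_2 = 90; py0_2 = 160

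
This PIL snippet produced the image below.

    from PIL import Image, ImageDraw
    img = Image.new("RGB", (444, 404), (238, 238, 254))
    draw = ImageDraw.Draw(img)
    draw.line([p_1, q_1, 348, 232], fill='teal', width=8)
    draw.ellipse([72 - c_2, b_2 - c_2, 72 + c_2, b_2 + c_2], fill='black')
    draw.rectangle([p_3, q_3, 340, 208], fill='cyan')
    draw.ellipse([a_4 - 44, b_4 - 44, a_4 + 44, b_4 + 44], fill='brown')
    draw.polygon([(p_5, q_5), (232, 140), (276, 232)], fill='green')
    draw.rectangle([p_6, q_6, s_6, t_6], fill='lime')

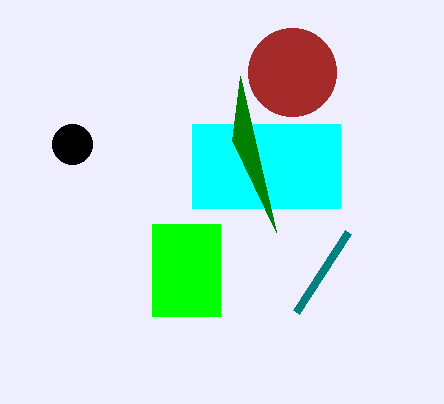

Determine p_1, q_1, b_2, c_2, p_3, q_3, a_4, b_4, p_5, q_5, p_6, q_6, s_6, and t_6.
p_1 = 296, q_1 = 312, b_2 = 144, c_2 = 20, p_3 = 192, q_3 = 124, a_4 = 292, b_4 = 72, p_5 = 240, q_5 = 76, p_6 = 152, q_6 = 224, s_6 = 220, t_6 = 316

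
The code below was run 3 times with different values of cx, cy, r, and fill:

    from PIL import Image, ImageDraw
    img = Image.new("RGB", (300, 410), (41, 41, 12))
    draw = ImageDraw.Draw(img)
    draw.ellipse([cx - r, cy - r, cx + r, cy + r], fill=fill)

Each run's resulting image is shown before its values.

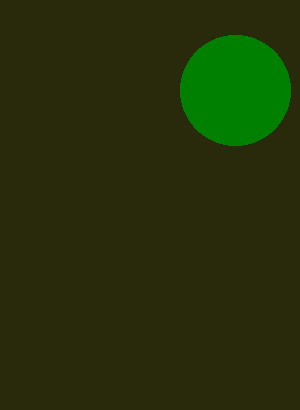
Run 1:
cx = 235, cy = 90, r = 55, fill = 'green'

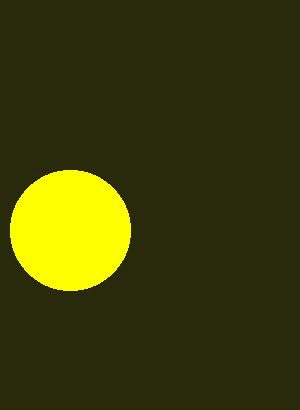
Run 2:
cx = 70; cy = 230; r = 60; fill = 'yellow'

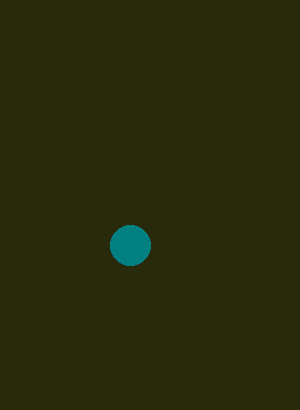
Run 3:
cx = 130, cy = 245, r = 20, fill = 'teal'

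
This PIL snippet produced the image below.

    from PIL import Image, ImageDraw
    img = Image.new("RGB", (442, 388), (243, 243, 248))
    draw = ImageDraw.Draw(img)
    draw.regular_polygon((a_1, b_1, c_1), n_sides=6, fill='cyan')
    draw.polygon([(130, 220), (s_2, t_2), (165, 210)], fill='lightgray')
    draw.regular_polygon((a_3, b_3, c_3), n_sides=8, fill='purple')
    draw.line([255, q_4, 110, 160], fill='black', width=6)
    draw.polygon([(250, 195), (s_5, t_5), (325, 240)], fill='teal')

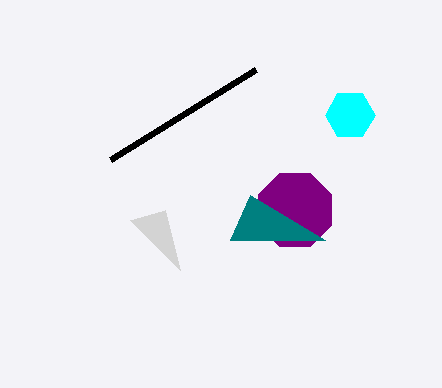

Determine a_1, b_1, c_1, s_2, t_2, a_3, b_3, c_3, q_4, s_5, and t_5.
a_1 = 350; b_1 = 115; c_1 = 25; s_2 = 180; t_2 = 270; a_3 = 295; b_3 = 210; c_3 = 40; q_4 = 70; s_5 = 230; t_5 = 240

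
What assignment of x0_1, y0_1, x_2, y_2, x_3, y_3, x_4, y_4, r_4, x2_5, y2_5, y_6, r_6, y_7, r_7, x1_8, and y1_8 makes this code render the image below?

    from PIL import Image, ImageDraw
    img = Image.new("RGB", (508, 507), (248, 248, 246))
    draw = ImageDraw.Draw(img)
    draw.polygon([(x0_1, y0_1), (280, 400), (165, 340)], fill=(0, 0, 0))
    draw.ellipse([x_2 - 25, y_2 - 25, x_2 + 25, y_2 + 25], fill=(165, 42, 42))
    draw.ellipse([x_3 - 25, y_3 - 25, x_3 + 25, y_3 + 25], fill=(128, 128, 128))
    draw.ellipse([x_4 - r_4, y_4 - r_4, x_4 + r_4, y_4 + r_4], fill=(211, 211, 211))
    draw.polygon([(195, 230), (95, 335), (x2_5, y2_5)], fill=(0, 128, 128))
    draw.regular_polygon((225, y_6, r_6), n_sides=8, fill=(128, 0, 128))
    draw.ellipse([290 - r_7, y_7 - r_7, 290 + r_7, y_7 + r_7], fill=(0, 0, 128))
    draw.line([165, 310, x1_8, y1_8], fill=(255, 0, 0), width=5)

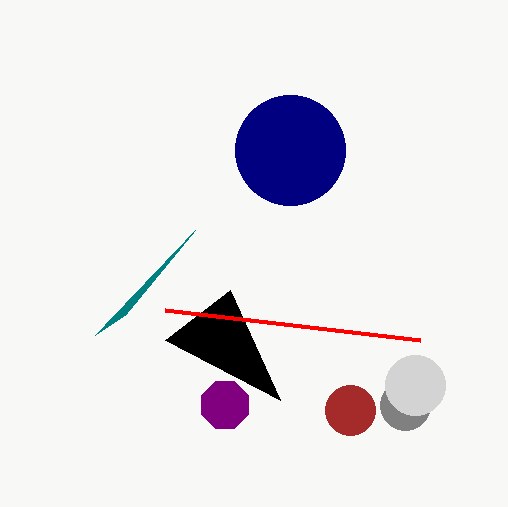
x0_1 = 230, y0_1 = 290, x_2 = 350, y_2 = 410, x_3 = 405, y_3 = 405, x_4 = 415, y_4 = 385, r_4 = 30, x2_5 = 125, y2_5 = 315, y_6 = 405, r_6 = 25, y_7 = 150, r_7 = 55, x1_8 = 420, y1_8 = 340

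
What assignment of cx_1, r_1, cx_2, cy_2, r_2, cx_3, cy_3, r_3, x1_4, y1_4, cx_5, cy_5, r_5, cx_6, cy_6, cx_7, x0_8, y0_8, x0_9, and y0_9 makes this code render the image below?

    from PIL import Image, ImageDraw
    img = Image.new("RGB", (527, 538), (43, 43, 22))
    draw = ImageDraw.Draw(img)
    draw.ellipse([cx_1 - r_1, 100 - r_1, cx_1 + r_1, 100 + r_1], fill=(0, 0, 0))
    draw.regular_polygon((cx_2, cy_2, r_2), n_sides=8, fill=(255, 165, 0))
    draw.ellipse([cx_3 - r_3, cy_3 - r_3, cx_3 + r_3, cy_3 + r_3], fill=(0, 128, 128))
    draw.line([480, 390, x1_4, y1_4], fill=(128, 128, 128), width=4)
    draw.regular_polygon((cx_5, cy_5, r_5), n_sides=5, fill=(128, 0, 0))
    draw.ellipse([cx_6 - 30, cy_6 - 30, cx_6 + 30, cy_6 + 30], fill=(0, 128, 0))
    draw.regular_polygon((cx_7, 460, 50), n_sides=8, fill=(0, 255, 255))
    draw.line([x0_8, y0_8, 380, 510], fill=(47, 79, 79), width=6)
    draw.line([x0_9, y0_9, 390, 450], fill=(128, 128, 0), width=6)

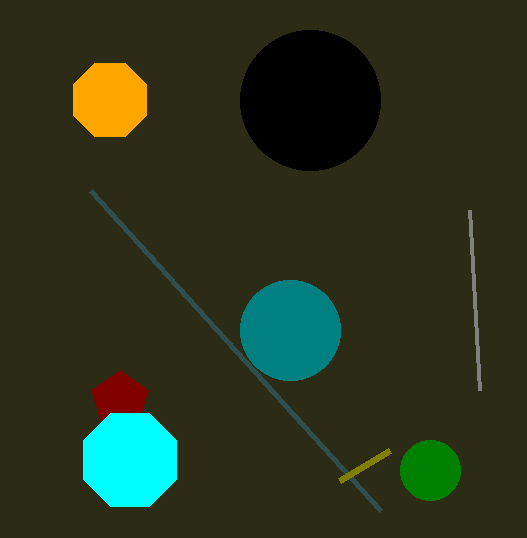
cx_1 = 310, r_1 = 70, cx_2 = 110, cy_2 = 100, r_2 = 40, cx_3 = 290, cy_3 = 330, r_3 = 50, x1_4 = 470, y1_4 = 210, cx_5 = 120, cy_5 = 400, r_5 = 30, cx_6 = 430, cy_6 = 470, cx_7 = 130, x0_8 = 90, y0_8 = 190, x0_9 = 340, y0_9 = 480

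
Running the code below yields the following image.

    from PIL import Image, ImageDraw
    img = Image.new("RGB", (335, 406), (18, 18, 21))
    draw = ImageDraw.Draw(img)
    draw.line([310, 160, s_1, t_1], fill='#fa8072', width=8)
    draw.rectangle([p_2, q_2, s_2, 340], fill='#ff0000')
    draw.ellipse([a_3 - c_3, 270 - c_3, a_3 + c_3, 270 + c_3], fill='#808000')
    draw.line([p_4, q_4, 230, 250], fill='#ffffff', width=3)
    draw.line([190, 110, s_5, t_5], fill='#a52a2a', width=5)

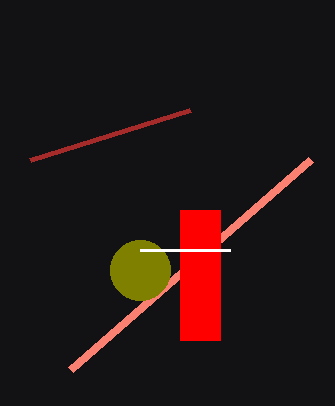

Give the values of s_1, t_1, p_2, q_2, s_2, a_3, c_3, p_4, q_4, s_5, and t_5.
s_1 = 70
t_1 = 370
p_2 = 180
q_2 = 210
s_2 = 220
a_3 = 140
c_3 = 30
p_4 = 140
q_4 = 250
s_5 = 30
t_5 = 160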